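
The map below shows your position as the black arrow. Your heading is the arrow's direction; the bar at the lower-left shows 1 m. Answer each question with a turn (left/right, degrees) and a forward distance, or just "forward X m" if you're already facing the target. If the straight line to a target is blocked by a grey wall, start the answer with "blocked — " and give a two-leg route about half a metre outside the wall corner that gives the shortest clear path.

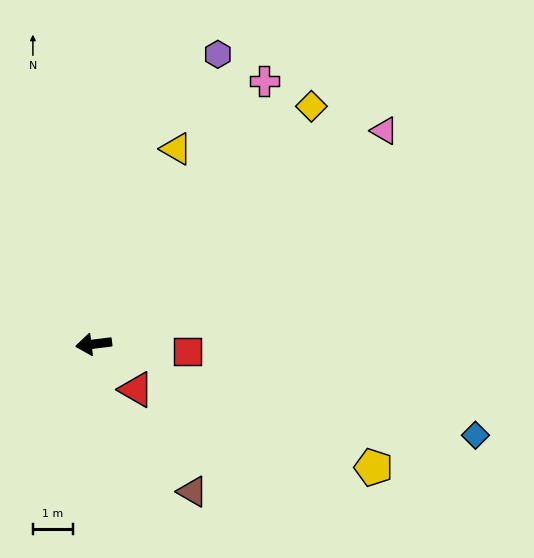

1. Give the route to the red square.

turn left 168°, forward 2.3 m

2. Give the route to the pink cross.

turn right 130°, forward 7.8 m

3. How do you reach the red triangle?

turn left 126°, forward 1.6 m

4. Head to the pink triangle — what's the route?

turn right 151°, forward 9.0 m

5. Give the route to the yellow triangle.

turn right 120°, forward 5.3 m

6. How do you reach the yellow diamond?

turn right 140°, forward 8.0 m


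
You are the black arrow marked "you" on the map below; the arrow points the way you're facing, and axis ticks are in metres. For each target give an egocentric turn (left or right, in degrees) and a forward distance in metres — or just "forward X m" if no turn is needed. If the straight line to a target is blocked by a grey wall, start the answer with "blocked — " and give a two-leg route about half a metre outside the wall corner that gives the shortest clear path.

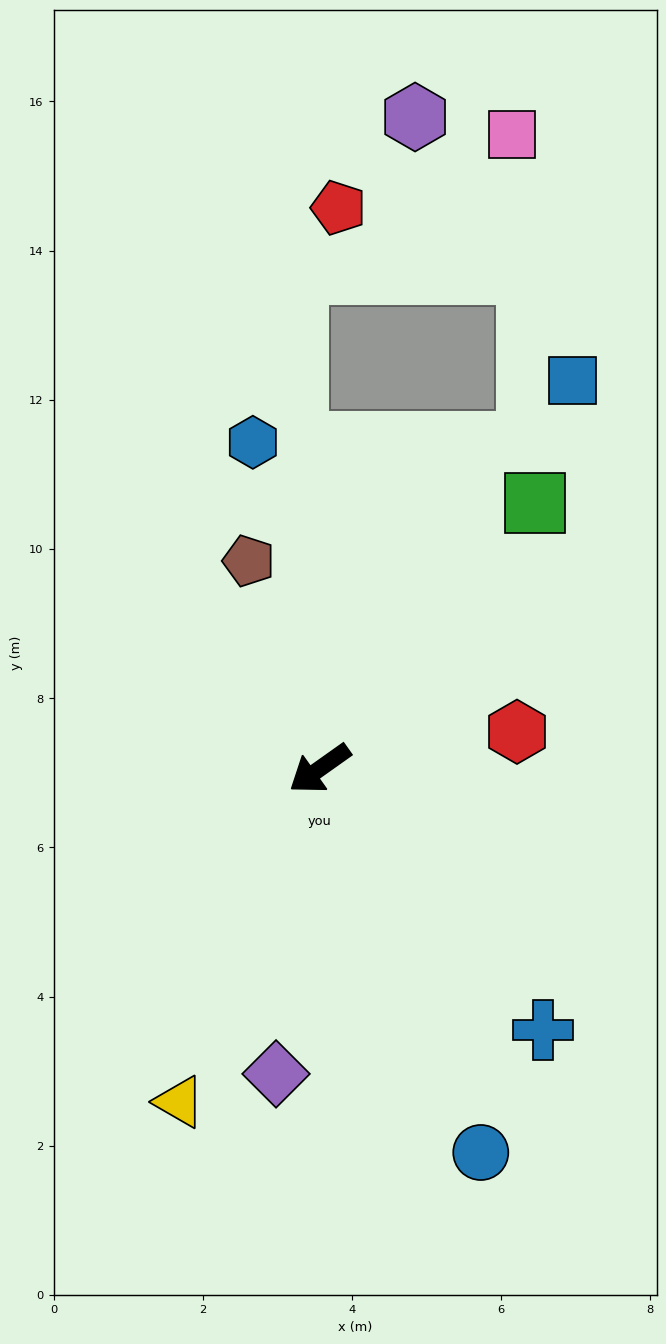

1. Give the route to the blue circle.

turn left 77°, forward 5.6 m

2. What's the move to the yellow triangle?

turn left 32°, forward 4.8 m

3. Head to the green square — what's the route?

turn right 164°, forward 4.6 m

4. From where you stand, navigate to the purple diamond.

turn left 47°, forward 4.1 m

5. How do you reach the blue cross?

turn left 95°, forward 4.6 m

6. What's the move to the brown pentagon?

turn right 107°, forward 2.9 m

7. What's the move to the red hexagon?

turn left 155°, forward 2.7 m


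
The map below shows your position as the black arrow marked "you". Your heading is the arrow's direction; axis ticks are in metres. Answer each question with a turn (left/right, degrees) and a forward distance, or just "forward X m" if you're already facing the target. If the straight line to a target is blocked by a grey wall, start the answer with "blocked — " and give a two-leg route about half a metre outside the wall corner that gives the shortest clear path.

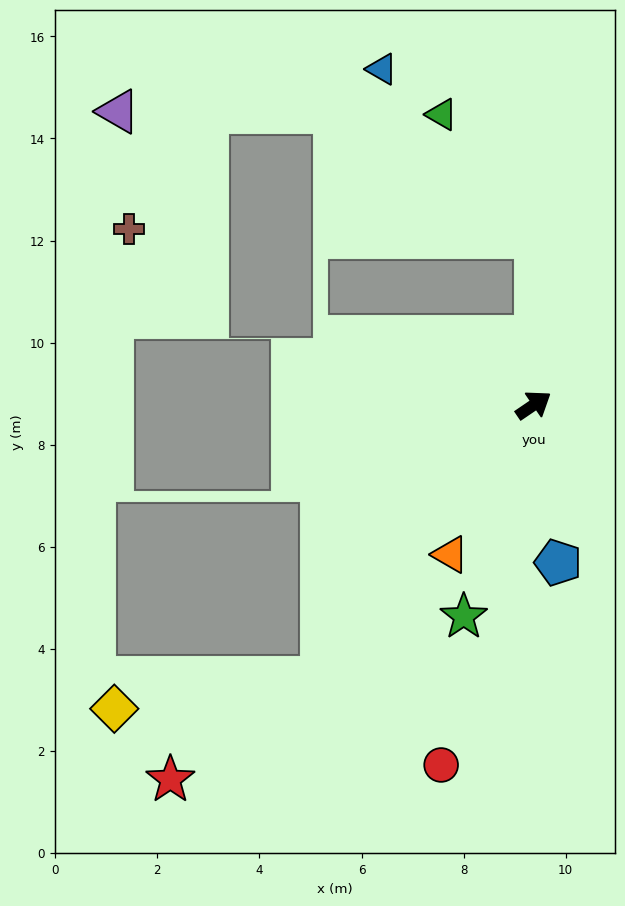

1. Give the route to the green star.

turn right 143°, forward 4.4 m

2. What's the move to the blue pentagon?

turn right 115°, forward 3.1 m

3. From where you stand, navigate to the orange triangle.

turn right 153°, forward 3.4 m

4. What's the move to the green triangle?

blocked — turn left 55°, forward 3.3 m, then turn left 39°, forward 3.0 m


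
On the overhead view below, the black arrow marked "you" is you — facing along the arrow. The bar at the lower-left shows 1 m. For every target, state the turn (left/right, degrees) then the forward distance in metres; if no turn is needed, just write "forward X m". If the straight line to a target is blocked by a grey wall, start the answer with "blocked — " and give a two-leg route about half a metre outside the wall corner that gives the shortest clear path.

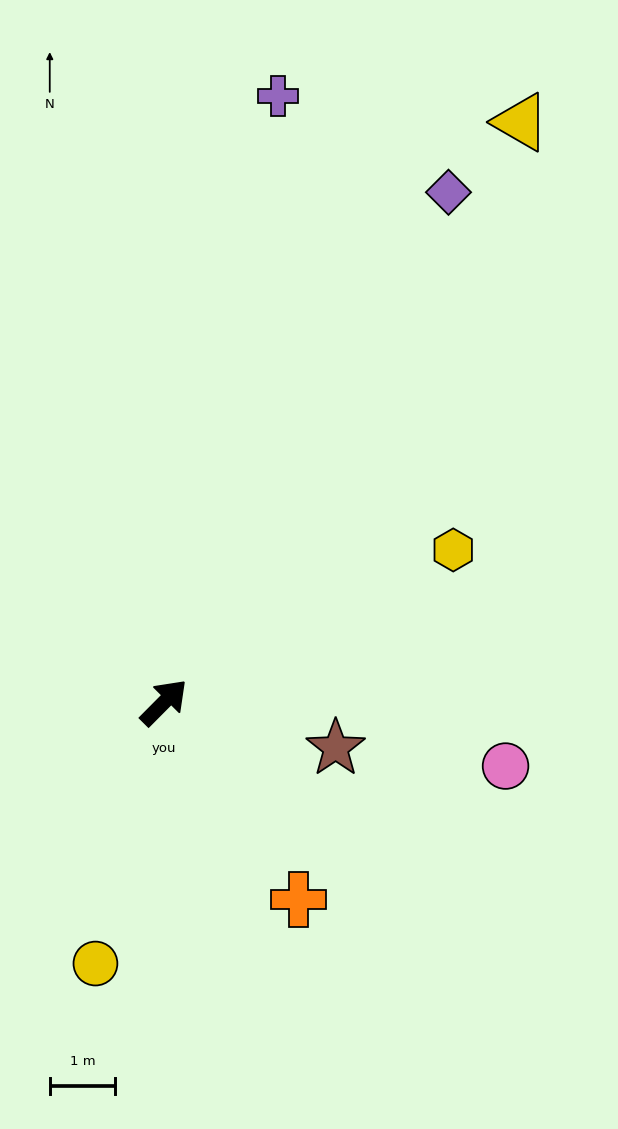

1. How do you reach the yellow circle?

turn right 150°, forward 4.1 m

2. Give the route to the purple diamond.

turn left 16°, forward 9.0 m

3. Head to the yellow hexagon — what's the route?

turn right 17°, forward 5.0 m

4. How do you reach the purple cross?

turn left 34°, forward 9.5 m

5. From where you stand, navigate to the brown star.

turn right 60°, forward 2.7 m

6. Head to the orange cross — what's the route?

turn right 101°, forward 3.7 m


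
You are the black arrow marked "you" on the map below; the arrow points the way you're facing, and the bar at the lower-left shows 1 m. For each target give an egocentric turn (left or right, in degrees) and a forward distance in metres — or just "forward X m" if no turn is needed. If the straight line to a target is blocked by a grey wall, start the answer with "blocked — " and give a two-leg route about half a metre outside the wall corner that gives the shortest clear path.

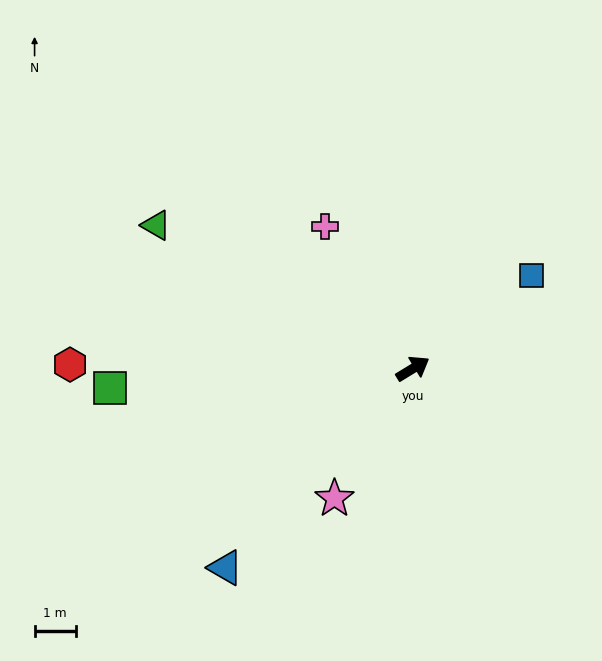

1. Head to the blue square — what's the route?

turn left 7°, forward 3.7 m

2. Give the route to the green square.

turn left 152°, forward 7.3 m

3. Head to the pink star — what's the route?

turn right 153°, forward 3.7 m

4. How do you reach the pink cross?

turn left 90°, forward 4.0 m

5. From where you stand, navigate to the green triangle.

turn left 119°, forward 7.1 m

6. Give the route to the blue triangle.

turn right 165°, forward 6.6 m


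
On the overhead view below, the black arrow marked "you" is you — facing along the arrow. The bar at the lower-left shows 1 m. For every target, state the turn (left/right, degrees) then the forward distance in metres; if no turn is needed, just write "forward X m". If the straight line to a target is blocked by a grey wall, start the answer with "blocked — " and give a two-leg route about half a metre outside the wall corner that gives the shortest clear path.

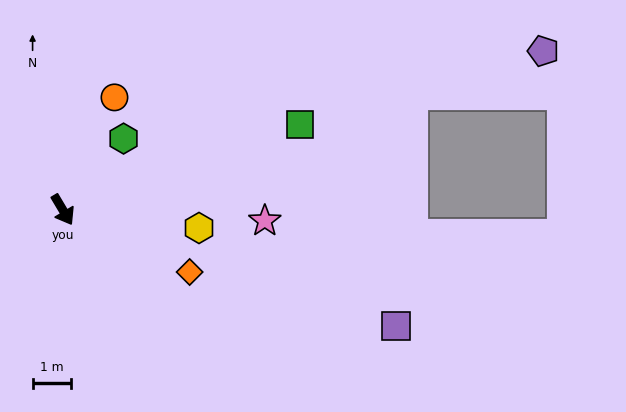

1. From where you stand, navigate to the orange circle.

turn left 125°, forward 3.3 m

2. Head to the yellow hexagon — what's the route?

turn left 52°, forward 3.6 m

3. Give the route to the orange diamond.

turn left 33°, forward 3.7 m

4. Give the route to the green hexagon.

turn left 109°, forward 2.5 m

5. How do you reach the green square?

turn left 79°, forward 6.6 m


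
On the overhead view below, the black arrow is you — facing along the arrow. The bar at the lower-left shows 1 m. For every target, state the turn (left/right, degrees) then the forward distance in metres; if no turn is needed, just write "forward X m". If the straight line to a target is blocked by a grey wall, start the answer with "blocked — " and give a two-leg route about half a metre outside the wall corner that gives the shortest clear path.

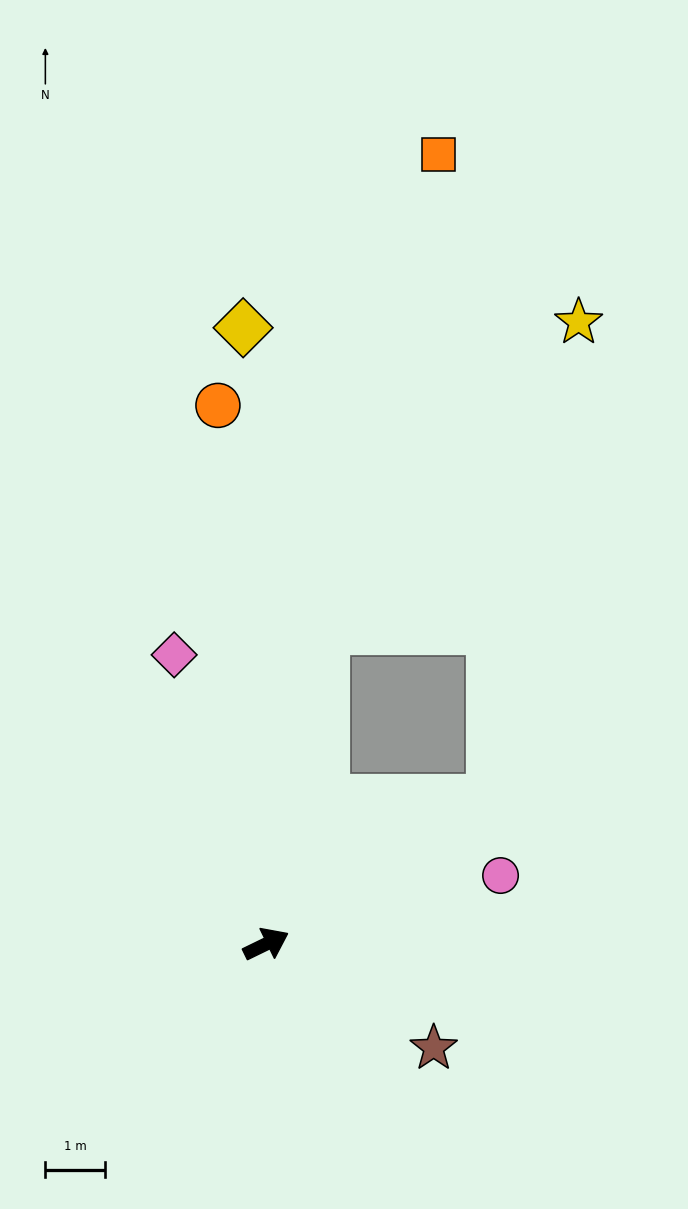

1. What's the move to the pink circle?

turn right 10°, forward 4.1 m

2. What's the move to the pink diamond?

turn left 82°, forward 5.1 m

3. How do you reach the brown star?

turn right 58°, forward 3.3 m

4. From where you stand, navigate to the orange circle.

turn left 69°, forward 9.0 m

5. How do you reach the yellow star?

blocked — turn left 54°, forward 5.3 m, then turn right 30°, forward 6.7 m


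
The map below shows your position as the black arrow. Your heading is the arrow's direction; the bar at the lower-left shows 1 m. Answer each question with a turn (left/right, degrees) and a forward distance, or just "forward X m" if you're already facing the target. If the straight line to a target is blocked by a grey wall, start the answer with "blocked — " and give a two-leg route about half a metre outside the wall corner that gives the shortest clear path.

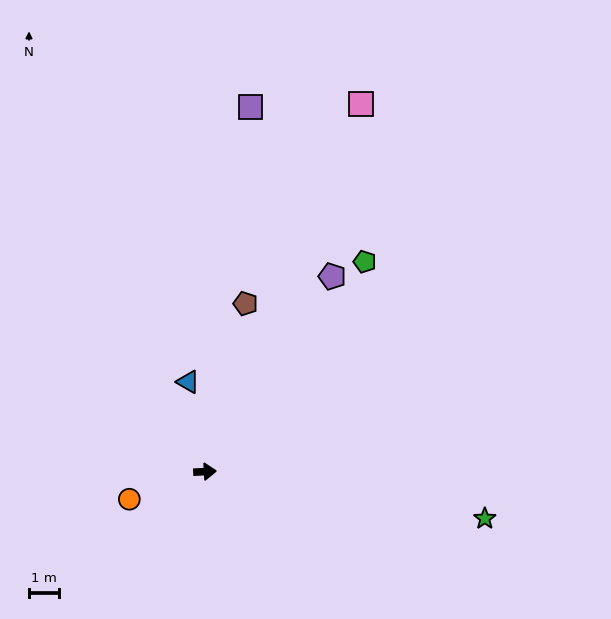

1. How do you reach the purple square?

turn left 80°, forward 12.0 m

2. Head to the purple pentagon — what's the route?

turn left 54°, forward 7.6 m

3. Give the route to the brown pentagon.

turn left 73°, forward 5.7 m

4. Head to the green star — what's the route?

turn right 12°, forward 9.3 m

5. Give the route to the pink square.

turn left 64°, forward 13.1 m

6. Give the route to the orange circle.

turn right 163°, forward 2.6 m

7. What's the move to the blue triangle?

turn left 98°, forward 3.0 m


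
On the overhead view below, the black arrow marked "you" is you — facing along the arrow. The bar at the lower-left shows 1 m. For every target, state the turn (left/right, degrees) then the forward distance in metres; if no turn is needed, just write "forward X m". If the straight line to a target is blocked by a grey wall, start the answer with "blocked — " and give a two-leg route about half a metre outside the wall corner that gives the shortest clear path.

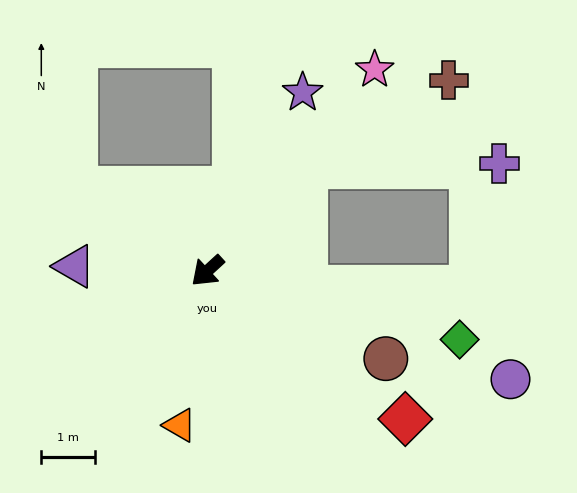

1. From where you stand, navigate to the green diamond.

turn left 122°, forward 4.9 m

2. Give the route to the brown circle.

turn left 111°, forward 3.7 m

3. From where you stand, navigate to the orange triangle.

turn left 37°, forward 2.9 m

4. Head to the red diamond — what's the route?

turn left 101°, forward 4.6 m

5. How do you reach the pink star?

turn right 172°, forward 4.9 m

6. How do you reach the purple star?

turn right 161°, forward 3.8 m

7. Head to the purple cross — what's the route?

blocked — turn right 175°, forward 2.7 m, then turn right 47°, forward 3.6 m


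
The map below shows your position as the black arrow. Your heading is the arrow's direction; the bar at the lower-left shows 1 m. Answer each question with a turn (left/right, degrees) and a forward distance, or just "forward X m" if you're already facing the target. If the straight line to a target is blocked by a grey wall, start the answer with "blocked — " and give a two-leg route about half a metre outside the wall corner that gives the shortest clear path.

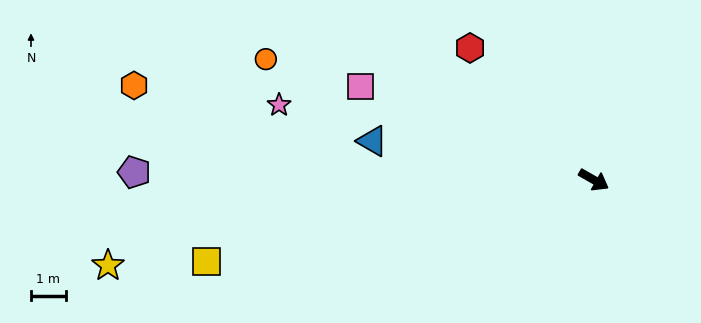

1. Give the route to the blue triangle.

turn right 160°, forward 6.4 m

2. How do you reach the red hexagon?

turn left 163°, forward 5.2 m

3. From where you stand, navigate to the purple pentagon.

turn right 151°, forward 13.1 m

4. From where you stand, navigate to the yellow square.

turn right 138°, forward 11.3 m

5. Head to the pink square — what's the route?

turn right 172°, forward 7.2 m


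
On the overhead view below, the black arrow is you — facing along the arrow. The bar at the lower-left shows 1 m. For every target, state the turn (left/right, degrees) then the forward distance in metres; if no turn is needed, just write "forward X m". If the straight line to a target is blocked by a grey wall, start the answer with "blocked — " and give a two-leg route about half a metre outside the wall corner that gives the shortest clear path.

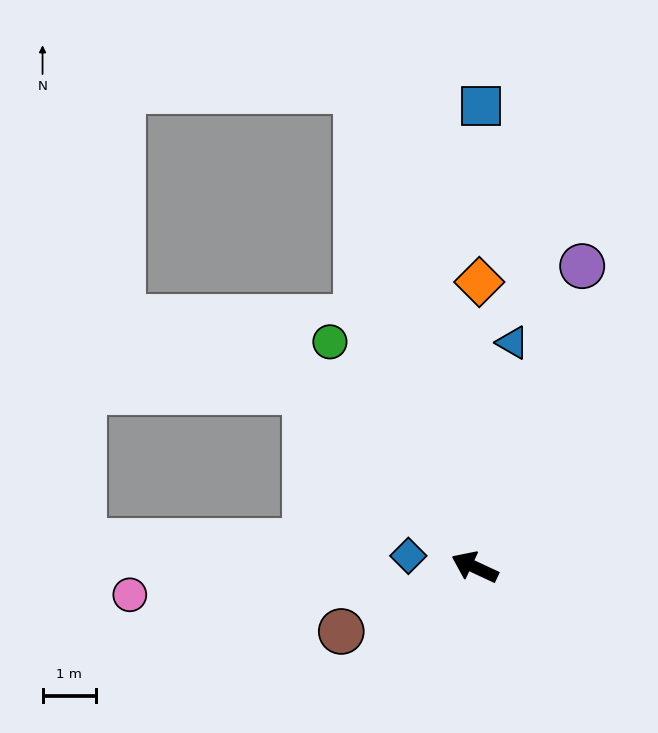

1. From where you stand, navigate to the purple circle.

turn right 85°, forward 6.0 m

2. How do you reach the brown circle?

turn left 51°, forward 2.8 m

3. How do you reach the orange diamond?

turn right 66°, forward 5.4 m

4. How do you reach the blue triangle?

turn right 75°, forward 4.3 m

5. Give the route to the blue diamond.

turn left 15°, forward 1.3 m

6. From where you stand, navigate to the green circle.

turn right 32°, forward 5.0 m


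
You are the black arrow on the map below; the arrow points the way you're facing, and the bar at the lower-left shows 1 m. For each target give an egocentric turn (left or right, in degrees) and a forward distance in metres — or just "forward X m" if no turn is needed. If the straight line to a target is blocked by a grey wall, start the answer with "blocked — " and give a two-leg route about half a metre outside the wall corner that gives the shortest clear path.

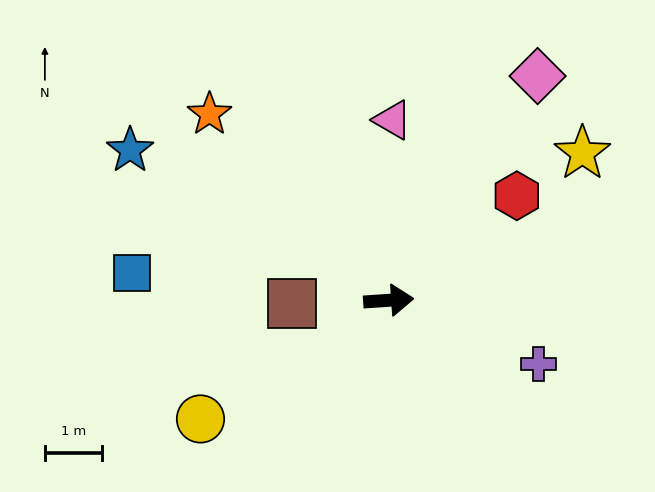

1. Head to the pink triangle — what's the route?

turn left 85°, forward 3.1 m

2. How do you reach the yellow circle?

turn right 152°, forward 3.9 m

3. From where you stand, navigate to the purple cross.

turn right 27°, forward 2.8 m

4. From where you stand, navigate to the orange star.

turn left 130°, forward 4.5 m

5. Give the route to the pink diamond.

turn left 53°, forward 4.7 m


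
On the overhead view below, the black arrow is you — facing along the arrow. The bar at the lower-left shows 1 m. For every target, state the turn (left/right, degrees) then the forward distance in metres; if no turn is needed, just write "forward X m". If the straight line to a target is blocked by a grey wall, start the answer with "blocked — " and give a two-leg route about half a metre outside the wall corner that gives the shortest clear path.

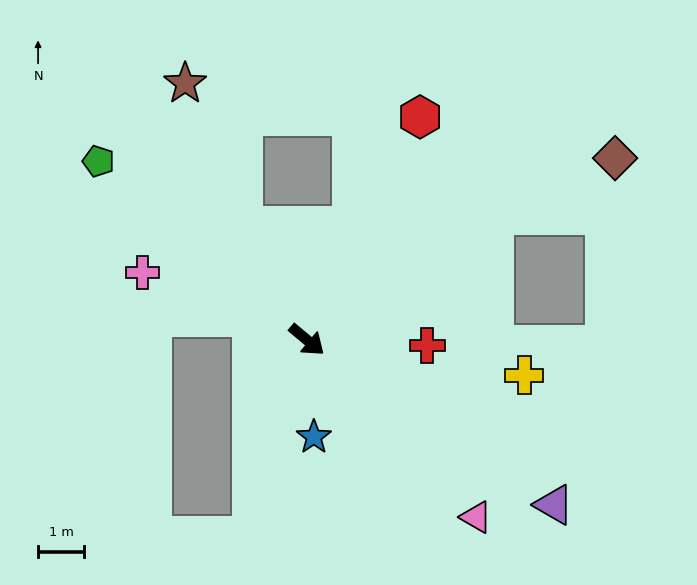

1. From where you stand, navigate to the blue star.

turn right 46°, forward 2.1 m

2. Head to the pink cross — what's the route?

turn right 162°, forward 3.8 m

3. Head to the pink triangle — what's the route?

turn right 6°, forward 5.3 m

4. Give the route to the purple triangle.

turn left 6°, forward 6.4 m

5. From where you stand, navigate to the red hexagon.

turn left 103°, forward 5.4 m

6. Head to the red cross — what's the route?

turn left 37°, forward 2.6 m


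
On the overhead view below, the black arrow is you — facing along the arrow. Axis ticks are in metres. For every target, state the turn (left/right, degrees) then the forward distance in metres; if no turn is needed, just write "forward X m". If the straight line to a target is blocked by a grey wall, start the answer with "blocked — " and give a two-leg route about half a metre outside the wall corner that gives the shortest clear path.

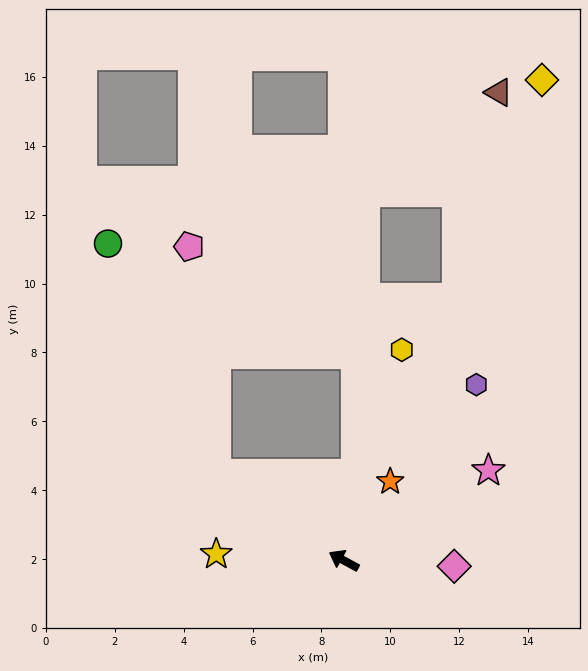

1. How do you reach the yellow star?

turn left 26°, forward 3.7 m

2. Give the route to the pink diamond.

turn right 154°, forward 3.2 m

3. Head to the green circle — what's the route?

blocked — turn right 6°, forward 4.5 m, then turn right 30°, forward 7.4 m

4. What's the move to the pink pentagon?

blocked — turn right 6°, forward 4.5 m, then turn right 48°, forward 6.6 m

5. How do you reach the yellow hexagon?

turn right 77°, forward 6.3 m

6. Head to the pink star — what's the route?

turn right 120°, forward 4.9 m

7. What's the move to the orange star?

turn right 92°, forward 2.7 m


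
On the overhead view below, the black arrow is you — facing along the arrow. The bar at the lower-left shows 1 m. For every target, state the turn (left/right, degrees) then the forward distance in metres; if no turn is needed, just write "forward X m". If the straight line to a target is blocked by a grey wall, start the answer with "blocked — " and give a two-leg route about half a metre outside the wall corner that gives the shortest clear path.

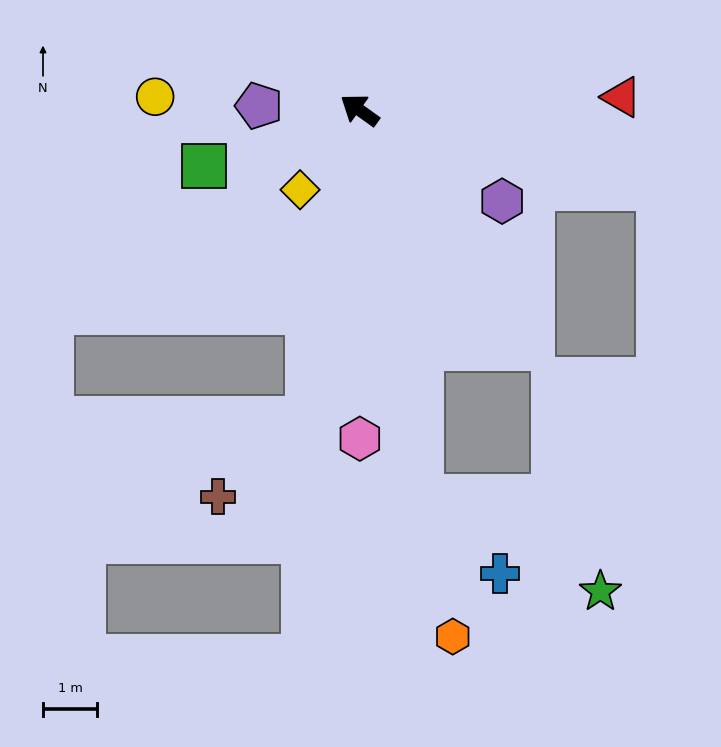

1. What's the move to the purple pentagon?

turn left 33°, forward 1.9 m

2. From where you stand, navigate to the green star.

blocked — turn left 135°, forward 7.2 m, then turn left 53°, forward 3.7 m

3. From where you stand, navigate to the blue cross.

blocked — turn left 135°, forward 7.2 m, then turn left 37°, forward 2.0 m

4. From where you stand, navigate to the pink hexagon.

turn left 126°, forward 6.0 m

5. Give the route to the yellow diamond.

turn left 89°, forward 1.8 m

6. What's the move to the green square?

turn left 55°, forward 3.0 m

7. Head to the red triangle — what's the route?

turn right 142°, forward 4.8 m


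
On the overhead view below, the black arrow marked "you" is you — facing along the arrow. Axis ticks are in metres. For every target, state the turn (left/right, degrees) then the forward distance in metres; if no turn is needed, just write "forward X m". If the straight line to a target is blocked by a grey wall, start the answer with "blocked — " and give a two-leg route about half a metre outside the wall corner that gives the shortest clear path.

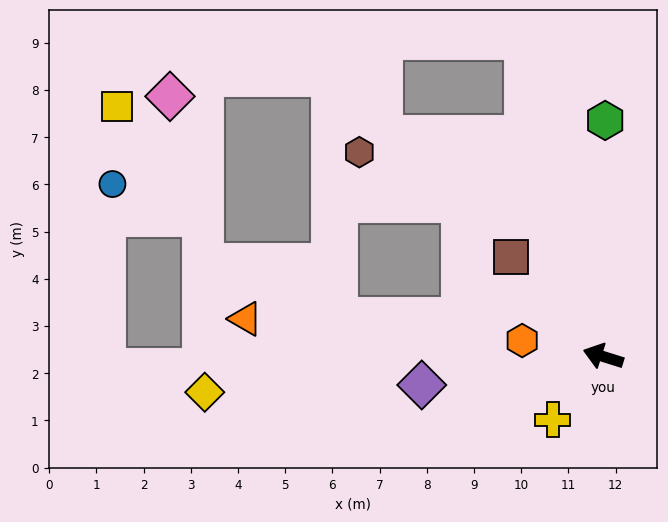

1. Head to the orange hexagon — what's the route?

turn left 6°, forward 1.8 m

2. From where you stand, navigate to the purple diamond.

turn left 26°, forward 3.9 m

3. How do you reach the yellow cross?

turn left 69°, forward 1.7 m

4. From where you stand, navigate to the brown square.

turn right 30°, forward 2.9 m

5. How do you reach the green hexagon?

turn right 73°, forward 5.0 m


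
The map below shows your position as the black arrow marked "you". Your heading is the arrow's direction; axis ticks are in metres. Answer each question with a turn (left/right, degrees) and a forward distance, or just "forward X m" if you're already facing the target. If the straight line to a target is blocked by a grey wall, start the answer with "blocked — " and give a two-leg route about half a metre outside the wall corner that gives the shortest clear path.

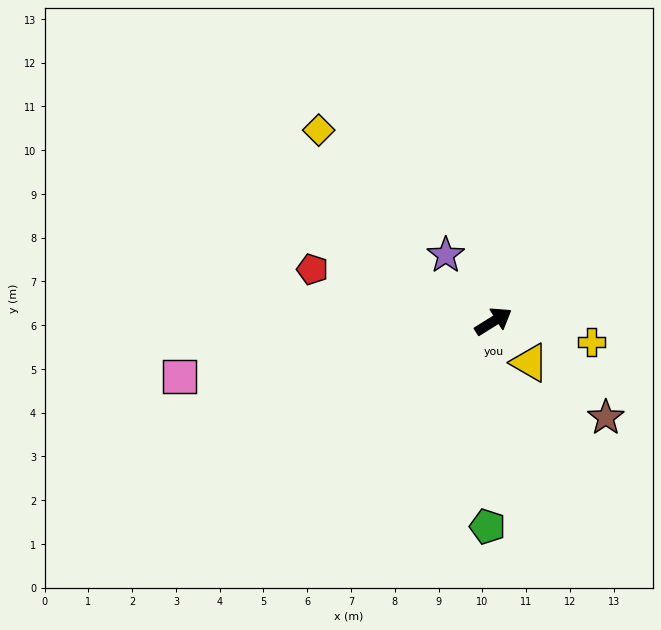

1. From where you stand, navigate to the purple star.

turn left 94°, forward 1.9 m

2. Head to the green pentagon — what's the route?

turn right 124°, forward 4.7 m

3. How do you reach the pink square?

turn left 158°, forward 7.3 m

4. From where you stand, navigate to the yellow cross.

turn right 44°, forward 2.3 m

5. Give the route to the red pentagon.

turn left 132°, forward 4.3 m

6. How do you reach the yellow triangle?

turn right 81°, forward 1.3 m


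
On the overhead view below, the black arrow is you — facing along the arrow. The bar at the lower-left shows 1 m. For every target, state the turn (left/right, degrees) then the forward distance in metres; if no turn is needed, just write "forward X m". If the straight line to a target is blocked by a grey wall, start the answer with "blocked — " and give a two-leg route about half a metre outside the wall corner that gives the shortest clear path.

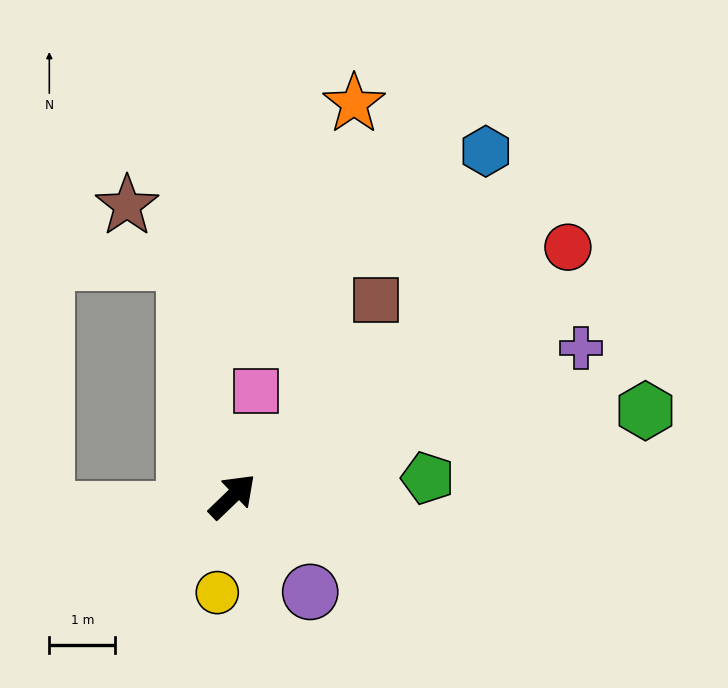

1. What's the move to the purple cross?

turn right 21°, forward 5.7 m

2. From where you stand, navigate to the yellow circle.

turn right 143°, forward 1.5 m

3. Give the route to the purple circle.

turn right 95°, forward 1.9 m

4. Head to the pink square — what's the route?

turn left 33°, forward 1.6 m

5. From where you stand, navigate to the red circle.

turn right 7°, forward 6.3 m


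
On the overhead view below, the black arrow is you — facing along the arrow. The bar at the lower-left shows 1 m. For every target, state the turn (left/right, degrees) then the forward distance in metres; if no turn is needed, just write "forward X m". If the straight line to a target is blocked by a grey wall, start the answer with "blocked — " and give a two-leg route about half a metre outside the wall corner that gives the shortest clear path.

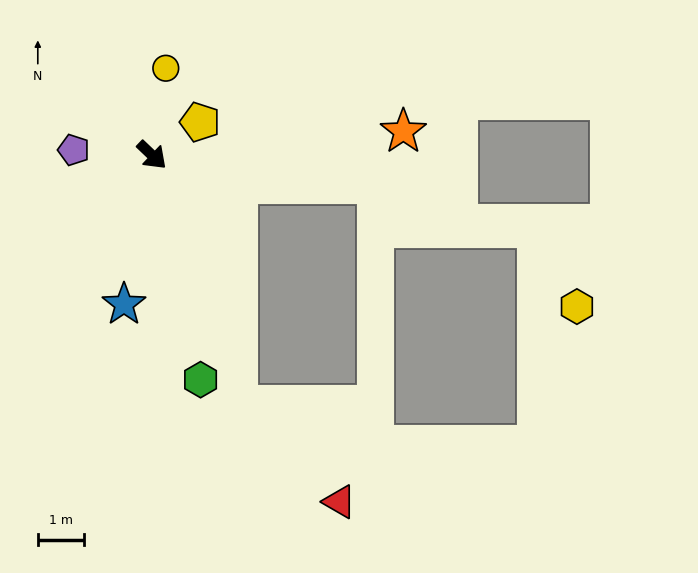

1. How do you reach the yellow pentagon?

turn left 78°, forward 1.3 m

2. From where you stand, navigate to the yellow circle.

turn left 125°, forward 1.9 m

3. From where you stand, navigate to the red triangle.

blocked — turn right 27°, forward 5.7 m, then turn left 27°, forward 3.0 m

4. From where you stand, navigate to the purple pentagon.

turn right 140°, forward 1.7 m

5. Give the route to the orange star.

turn left 49°, forward 5.4 m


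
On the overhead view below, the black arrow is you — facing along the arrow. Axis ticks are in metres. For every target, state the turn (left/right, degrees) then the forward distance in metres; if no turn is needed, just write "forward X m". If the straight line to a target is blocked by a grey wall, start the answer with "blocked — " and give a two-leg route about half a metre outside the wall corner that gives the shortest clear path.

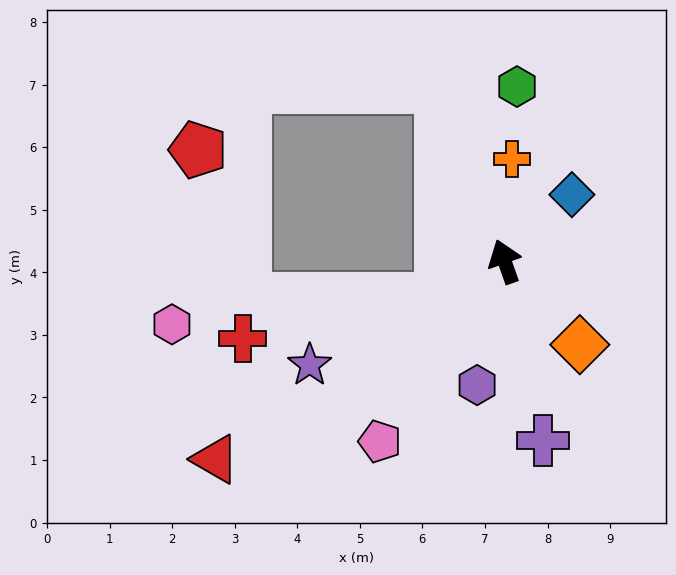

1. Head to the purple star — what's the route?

turn left 99°, forward 3.5 m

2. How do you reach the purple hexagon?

turn left 148°, forward 2.0 m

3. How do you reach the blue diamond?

turn right 65°, forward 1.5 m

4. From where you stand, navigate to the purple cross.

turn left 173°, forward 2.9 m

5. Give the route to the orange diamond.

turn right 157°, forward 1.8 m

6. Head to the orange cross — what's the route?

turn right 23°, forward 1.6 m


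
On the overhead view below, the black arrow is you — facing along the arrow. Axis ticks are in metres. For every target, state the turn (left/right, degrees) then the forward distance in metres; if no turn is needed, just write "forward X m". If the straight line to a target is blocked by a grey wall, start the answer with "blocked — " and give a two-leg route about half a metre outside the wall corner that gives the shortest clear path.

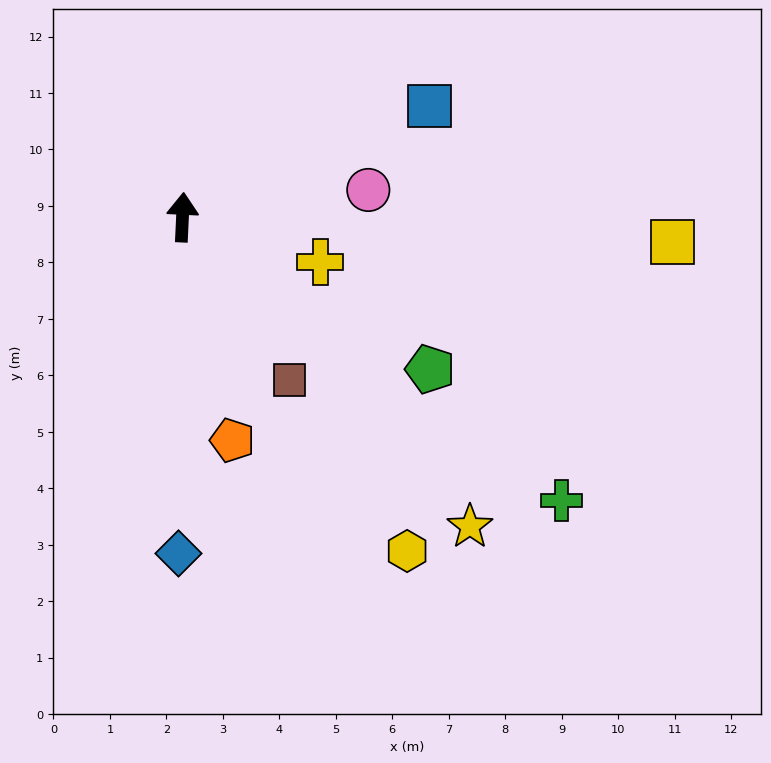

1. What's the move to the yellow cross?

turn right 105°, forward 2.6 m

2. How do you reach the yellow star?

turn right 134°, forward 7.5 m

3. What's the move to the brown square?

turn right 144°, forward 3.5 m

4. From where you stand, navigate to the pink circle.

turn right 79°, forward 3.3 m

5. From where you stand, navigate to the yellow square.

turn right 90°, forward 8.7 m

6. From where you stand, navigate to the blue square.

turn right 63°, forward 4.8 m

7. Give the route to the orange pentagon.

turn right 165°, forward 4.0 m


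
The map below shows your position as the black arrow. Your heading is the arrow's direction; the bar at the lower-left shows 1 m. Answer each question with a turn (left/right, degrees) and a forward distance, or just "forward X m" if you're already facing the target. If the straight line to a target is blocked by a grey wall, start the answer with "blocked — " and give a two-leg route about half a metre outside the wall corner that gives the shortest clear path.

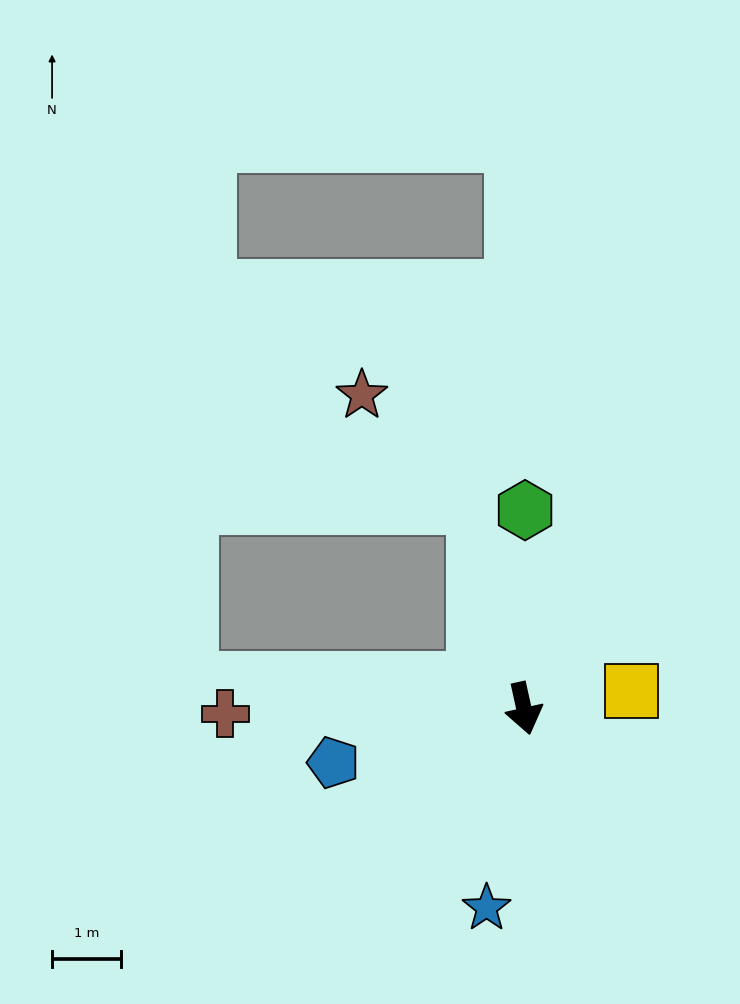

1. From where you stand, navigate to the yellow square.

turn left 87°, forward 1.6 m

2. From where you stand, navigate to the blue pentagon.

turn right 87°, forward 2.9 m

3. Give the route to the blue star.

turn right 23°, forward 2.9 m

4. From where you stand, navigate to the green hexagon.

turn left 167°, forward 2.9 m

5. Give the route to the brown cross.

turn right 101°, forward 4.3 m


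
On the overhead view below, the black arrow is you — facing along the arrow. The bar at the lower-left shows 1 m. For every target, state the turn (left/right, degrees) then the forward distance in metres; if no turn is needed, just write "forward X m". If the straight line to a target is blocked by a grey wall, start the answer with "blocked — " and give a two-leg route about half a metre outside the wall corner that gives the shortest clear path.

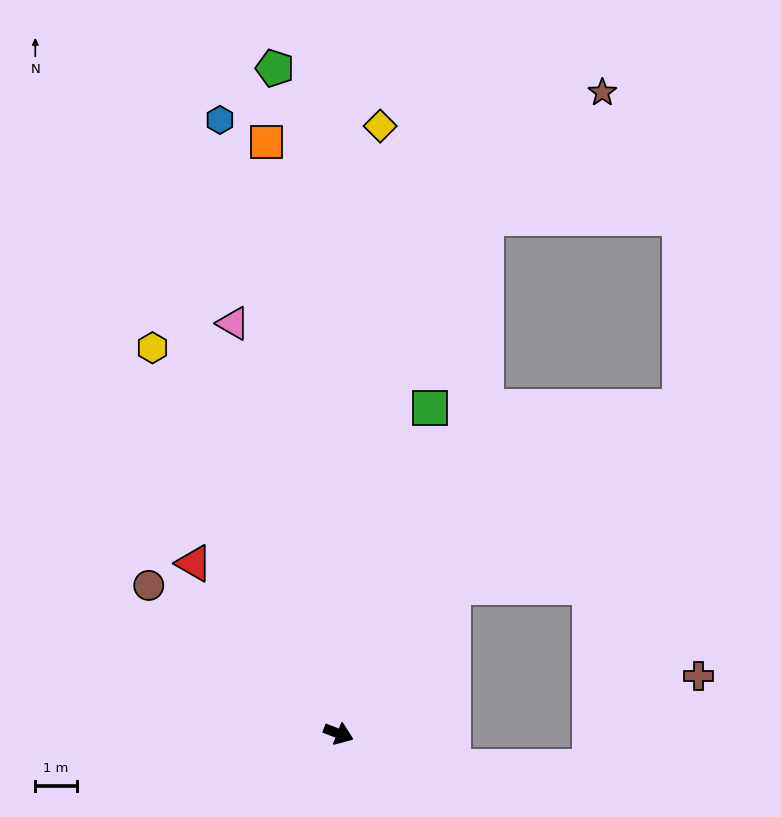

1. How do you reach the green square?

turn left 96°, forward 8.2 m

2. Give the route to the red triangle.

turn left 152°, forward 5.4 m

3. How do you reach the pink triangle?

turn left 126°, forward 10.2 m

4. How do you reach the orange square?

turn left 118°, forward 14.4 m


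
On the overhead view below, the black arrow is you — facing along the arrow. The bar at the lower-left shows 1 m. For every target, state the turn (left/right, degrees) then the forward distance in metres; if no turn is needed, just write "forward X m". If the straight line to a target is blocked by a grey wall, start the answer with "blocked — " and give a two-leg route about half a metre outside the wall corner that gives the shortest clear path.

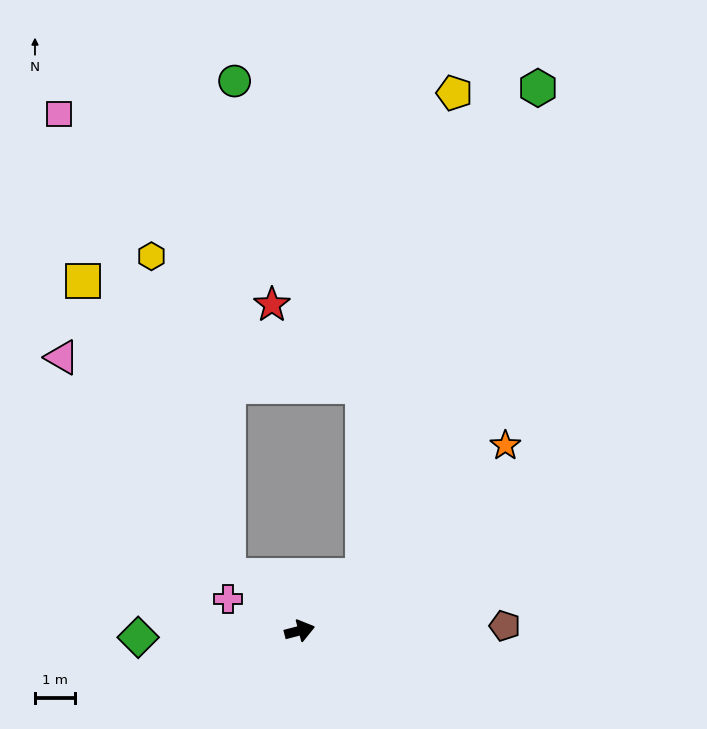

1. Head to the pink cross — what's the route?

turn left 141°, forward 1.9 m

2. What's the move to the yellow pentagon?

blocked — turn left 27°, forward 2.1 m, then turn left 38°, forward 12.2 m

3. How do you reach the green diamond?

turn left 168°, forward 4.0 m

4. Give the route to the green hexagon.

blocked — turn left 27°, forward 2.1 m, then turn left 29°, forward 12.9 m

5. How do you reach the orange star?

turn left 27°, forward 6.9 m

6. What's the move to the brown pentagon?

turn right 13°, forward 5.1 m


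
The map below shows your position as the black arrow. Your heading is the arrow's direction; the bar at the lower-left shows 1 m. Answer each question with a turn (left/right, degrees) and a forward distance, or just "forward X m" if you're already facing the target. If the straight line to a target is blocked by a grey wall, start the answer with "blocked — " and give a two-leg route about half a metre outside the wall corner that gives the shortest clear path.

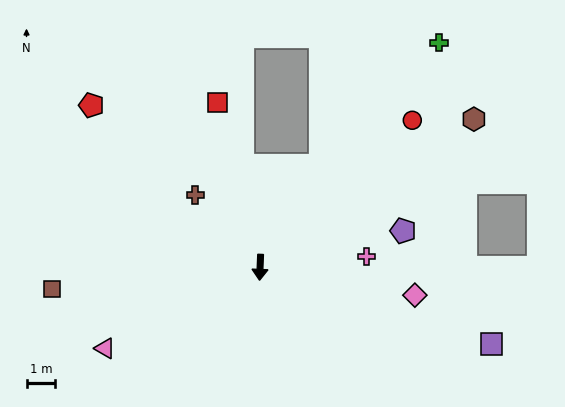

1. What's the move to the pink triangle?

turn right 60°, forward 6.1 m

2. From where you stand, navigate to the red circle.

turn left 136°, forward 7.4 m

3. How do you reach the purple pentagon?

turn left 107°, forward 5.2 m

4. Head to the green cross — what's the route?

turn left 144°, forward 10.0 m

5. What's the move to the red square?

turn right 163°, forward 6.0 m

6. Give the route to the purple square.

turn left 74°, forward 8.5 m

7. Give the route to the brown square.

turn right 82°, forward 7.3 m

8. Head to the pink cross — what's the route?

turn left 98°, forward 3.7 m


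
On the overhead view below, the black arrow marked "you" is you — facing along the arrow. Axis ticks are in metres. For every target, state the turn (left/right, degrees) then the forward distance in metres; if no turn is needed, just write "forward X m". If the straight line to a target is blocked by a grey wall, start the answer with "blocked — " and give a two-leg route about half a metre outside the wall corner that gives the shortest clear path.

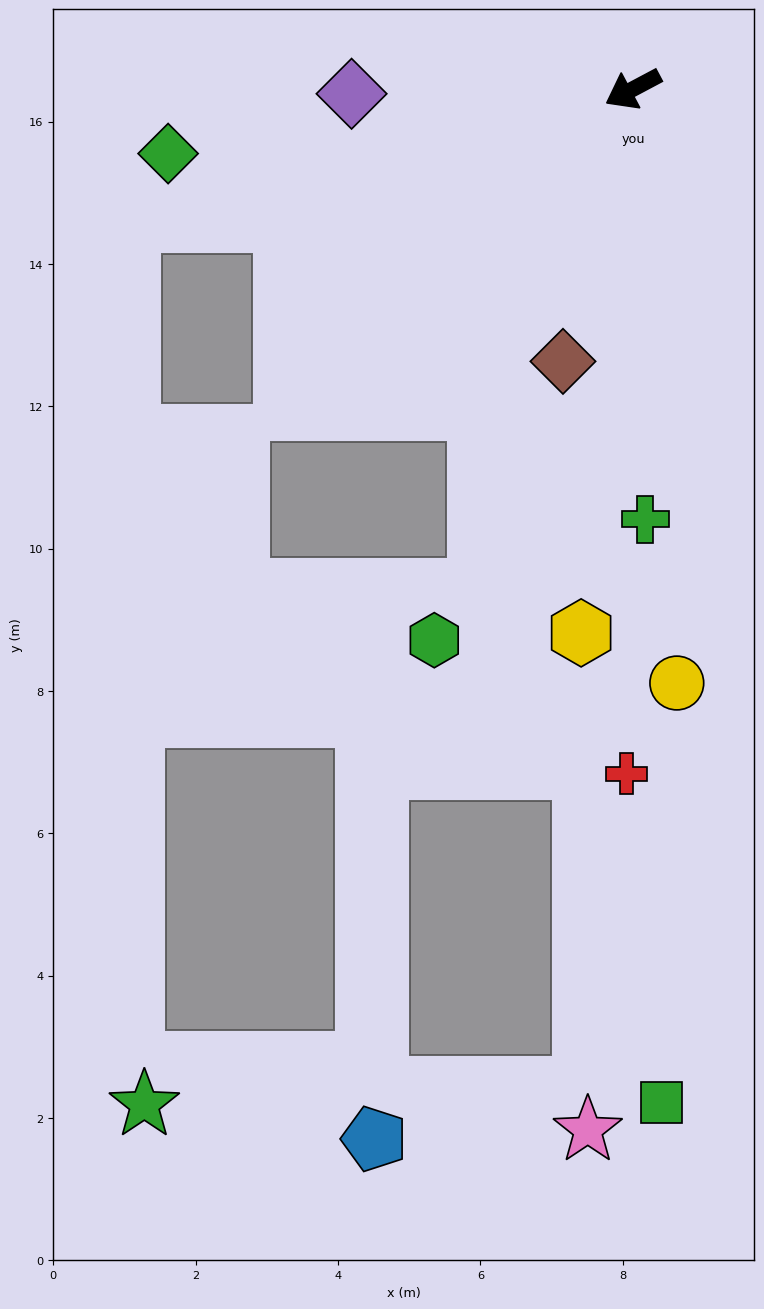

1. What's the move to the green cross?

turn left 64°, forward 6.0 m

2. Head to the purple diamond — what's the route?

turn right 27°, forward 4.0 m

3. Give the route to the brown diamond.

turn left 48°, forward 4.0 m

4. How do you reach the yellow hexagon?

turn left 57°, forward 7.7 m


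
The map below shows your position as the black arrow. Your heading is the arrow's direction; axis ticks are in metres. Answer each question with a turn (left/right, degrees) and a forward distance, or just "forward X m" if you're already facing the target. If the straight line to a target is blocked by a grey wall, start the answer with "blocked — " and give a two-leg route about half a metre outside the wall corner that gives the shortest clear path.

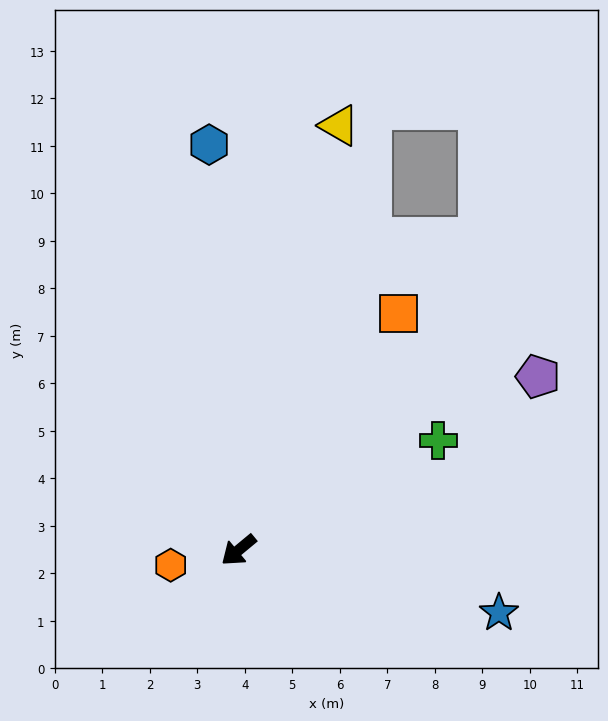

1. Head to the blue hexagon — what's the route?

turn right 126°, forward 8.6 m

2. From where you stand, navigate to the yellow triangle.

turn right 143°, forward 9.2 m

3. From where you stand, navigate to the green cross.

turn left 169°, forward 4.8 m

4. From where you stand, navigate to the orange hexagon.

turn right 27°, forward 1.5 m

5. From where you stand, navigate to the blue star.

turn left 127°, forward 5.6 m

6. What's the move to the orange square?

turn right 164°, forward 6.0 m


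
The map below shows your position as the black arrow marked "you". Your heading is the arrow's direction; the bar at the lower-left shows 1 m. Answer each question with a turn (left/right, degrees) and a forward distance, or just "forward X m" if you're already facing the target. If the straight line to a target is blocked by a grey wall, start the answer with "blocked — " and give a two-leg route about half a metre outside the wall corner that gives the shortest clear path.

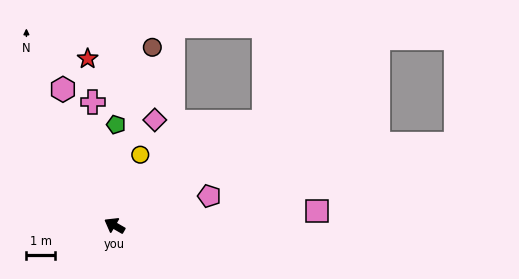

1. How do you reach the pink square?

turn right 146°, forward 7.1 m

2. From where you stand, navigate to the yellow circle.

turn right 80°, forward 2.6 m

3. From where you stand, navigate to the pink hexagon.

turn right 39°, forward 5.1 m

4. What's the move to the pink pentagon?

turn right 133°, forward 3.5 m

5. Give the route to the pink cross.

turn right 50°, forward 4.4 m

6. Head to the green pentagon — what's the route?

turn right 61°, forward 3.5 m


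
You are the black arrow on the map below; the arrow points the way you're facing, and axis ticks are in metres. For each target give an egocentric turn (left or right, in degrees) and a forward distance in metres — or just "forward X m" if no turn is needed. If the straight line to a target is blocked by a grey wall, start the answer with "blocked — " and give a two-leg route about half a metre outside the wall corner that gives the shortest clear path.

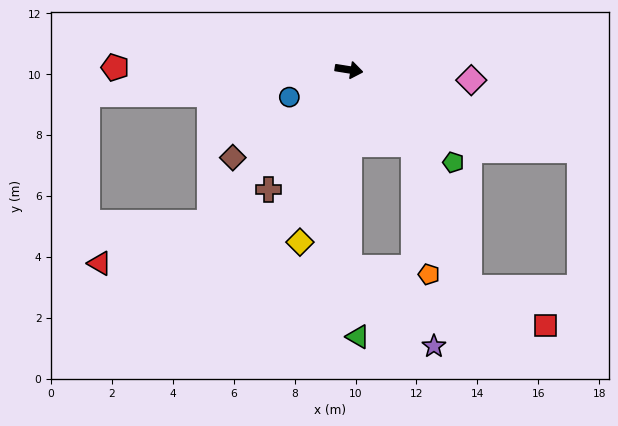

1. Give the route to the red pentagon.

turn right 171°, forward 7.7 m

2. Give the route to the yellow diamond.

turn right 97°, forward 5.9 m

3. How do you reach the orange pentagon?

blocked — turn right 40°, forward 3.2 m, then turn right 34°, forward 4.3 m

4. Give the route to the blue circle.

turn right 146°, forward 2.2 m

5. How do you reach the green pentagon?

turn right 33°, forward 4.6 m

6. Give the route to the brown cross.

turn right 115°, forward 4.7 m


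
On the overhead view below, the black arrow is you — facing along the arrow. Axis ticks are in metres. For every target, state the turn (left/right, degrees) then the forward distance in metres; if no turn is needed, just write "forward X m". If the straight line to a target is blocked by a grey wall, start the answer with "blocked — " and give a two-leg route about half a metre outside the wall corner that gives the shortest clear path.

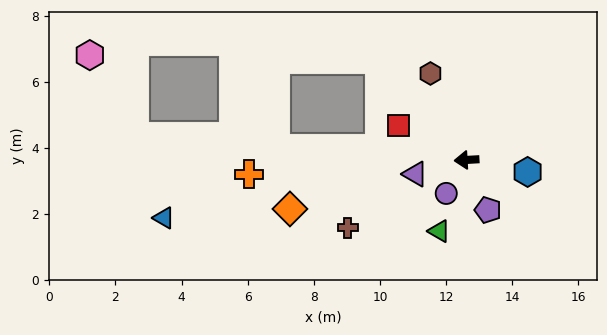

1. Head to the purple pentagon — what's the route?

turn left 110°, forward 1.6 m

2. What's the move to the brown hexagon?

turn right 71°, forward 2.8 m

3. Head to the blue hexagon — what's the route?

turn left 166°, forward 1.9 m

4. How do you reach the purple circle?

turn left 56°, forward 1.2 m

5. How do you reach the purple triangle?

turn left 12°, forward 1.6 m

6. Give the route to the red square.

turn right 30°, forward 2.3 m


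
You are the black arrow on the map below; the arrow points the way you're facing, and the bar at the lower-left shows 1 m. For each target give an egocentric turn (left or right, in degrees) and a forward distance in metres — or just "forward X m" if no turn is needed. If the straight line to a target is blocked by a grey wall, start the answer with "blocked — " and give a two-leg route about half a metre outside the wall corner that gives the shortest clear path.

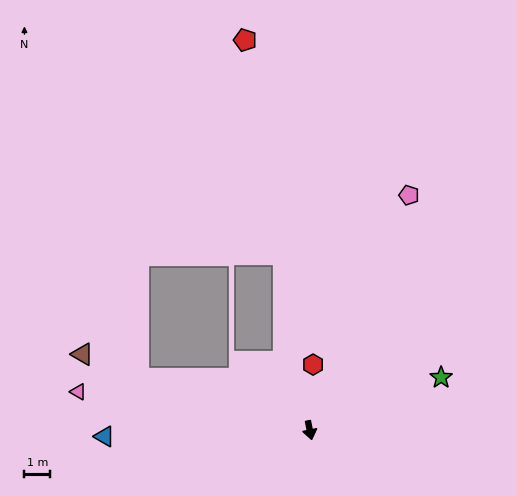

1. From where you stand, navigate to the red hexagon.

turn left 166°, forward 2.5 m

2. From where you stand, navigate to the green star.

turn left 100°, forward 5.5 m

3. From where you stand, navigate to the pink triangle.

turn right 111°, forward 9.1 m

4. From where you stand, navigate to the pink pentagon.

turn left 146°, forward 9.9 m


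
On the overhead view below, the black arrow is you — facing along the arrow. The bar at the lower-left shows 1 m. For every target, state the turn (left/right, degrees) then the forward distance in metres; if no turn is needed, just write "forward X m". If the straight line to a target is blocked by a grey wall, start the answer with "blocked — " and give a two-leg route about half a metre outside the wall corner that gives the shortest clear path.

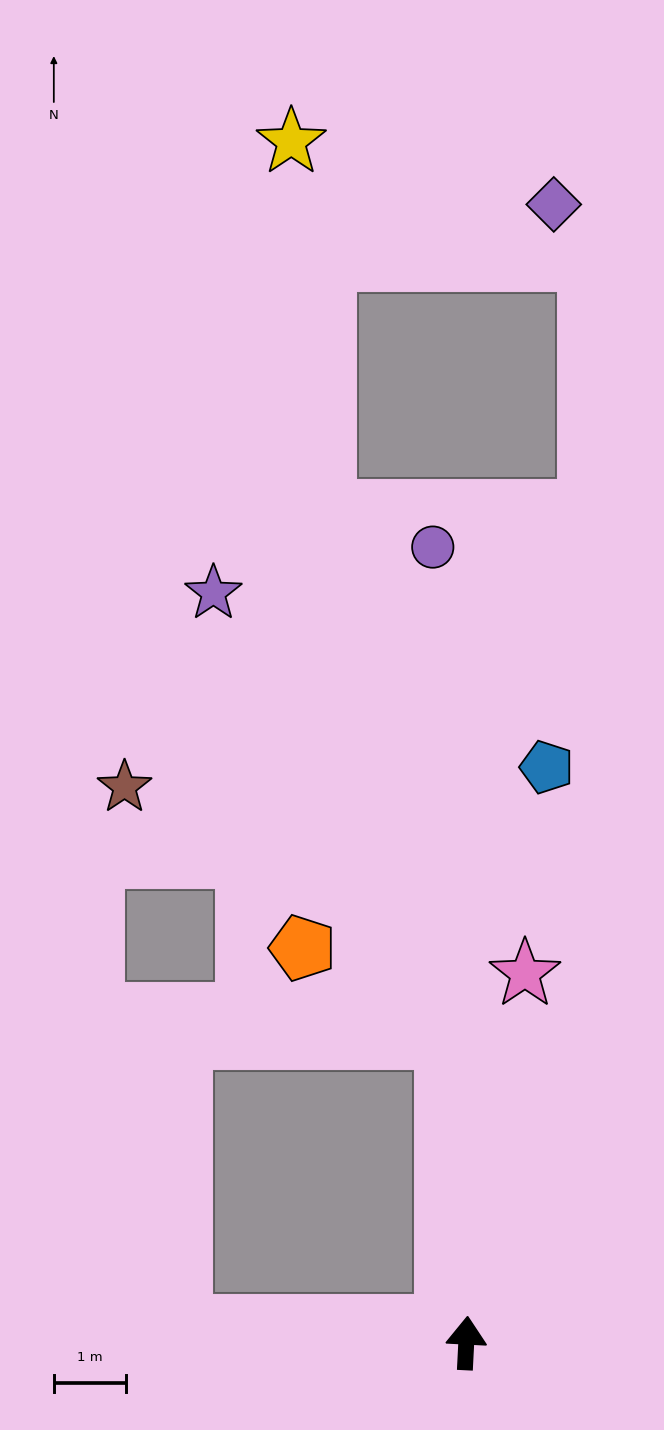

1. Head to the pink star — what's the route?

turn right 6°, forward 5.2 m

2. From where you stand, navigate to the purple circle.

turn left 5°, forward 11.1 m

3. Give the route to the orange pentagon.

blocked — turn left 7°, forward 4.2 m, then turn left 53°, forward 2.4 m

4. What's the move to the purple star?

blocked — turn left 7°, forward 4.2 m, then turn left 23°, forward 7.0 m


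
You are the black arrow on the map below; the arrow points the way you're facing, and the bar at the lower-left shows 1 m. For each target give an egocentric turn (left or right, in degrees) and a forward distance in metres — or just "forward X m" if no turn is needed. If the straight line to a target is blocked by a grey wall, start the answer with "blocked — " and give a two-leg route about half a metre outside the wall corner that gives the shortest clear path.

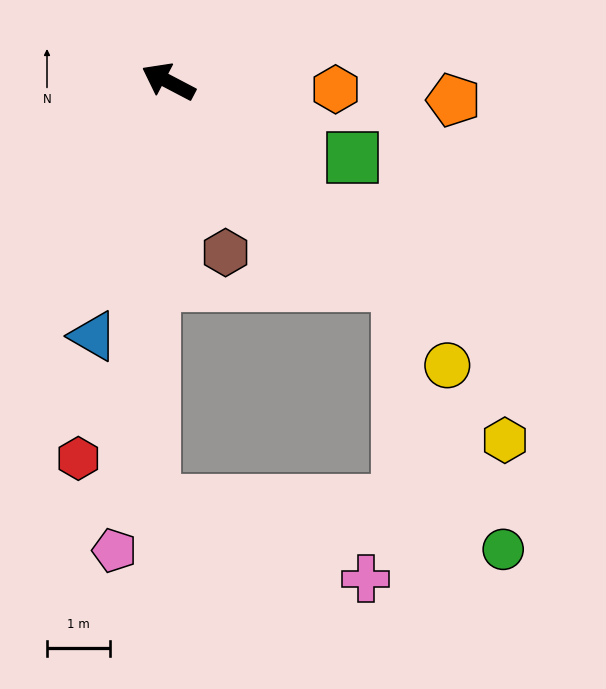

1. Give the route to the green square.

turn right 175°, forward 3.2 m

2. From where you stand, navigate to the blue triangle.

turn left 101°, forward 4.2 m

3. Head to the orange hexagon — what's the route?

turn right 155°, forward 2.7 m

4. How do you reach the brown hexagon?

turn left 136°, forward 2.9 m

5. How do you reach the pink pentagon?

turn left 111°, forward 7.5 m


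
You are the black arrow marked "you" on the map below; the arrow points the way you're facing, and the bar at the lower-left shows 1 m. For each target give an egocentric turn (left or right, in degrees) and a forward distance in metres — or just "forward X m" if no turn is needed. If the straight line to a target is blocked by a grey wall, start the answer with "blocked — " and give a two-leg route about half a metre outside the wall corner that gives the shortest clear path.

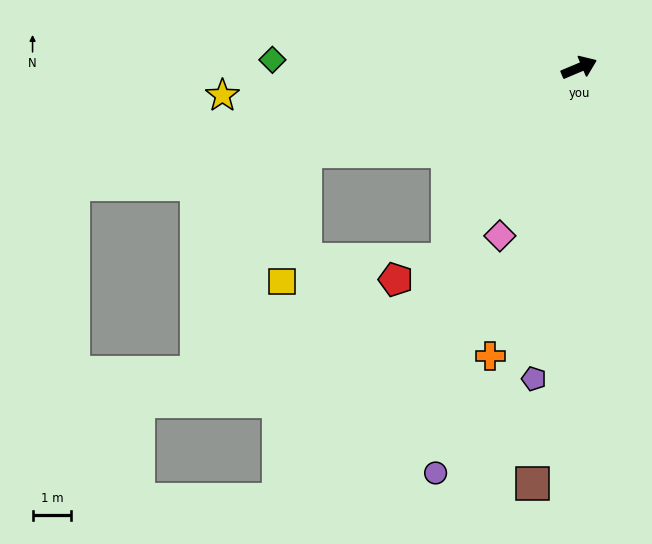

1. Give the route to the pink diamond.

turn right 138°, forward 4.8 m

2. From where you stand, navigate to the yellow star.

turn left 162°, forward 9.2 m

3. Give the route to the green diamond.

turn left 156°, forward 7.9 m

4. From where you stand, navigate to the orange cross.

turn right 130°, forward 7.8 m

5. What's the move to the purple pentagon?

turn right 121°, forward 8.1 m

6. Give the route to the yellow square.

blocked — turn left 174°, forward 7.4 m, then turn left 63°, forward 3.4 m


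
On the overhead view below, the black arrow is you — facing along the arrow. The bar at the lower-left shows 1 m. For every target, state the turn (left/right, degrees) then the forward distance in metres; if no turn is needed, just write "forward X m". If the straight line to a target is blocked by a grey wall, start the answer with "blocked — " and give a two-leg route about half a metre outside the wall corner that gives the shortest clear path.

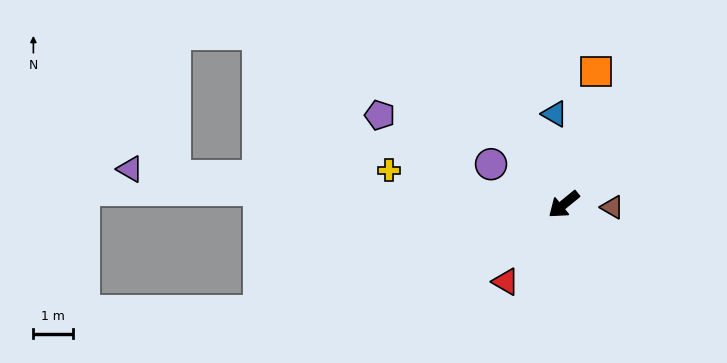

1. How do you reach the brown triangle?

turn left 137°, forward 1.2 m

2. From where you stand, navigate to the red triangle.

turn left 14°, forward 2.5 m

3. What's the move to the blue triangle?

turn right 123°, forward 2.3 m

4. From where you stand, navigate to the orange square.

turn right 143°, forward 3.5 m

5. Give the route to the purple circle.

turn right 68°, forward 2.1 m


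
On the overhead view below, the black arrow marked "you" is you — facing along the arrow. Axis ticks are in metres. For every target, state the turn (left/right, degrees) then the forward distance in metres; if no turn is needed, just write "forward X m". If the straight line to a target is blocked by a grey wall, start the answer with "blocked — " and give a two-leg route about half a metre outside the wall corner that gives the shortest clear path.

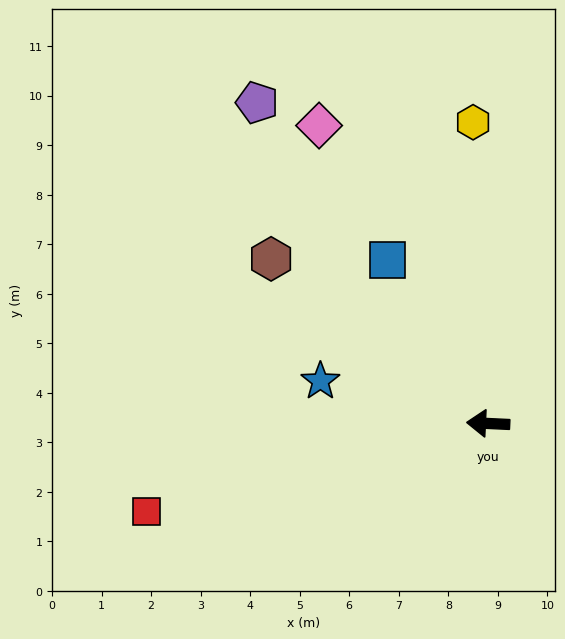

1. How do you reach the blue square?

turn right 56°, forward 3.9 m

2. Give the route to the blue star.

turn right 11°, forward 3.5 m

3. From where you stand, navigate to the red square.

turn left 17°, forward 7.1 m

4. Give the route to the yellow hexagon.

turn right 84°, forward 6.1 m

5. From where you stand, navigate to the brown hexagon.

turn right 34°, forward 5.5 m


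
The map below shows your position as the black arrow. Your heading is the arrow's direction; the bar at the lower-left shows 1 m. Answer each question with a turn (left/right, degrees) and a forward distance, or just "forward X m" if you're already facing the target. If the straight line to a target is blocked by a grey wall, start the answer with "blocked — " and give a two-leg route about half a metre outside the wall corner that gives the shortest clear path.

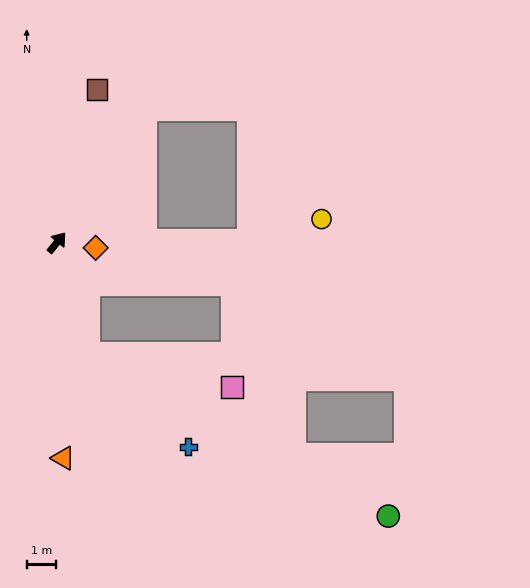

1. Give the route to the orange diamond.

turn right 58°, forward 1.3 m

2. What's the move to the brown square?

turn left 25°, forward 5.3 m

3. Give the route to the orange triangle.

turn right 139°, forward 7.2 m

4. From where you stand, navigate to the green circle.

blocked — turn right 125°, forward 3.9 m, then turn left 46°, forward 11.5 m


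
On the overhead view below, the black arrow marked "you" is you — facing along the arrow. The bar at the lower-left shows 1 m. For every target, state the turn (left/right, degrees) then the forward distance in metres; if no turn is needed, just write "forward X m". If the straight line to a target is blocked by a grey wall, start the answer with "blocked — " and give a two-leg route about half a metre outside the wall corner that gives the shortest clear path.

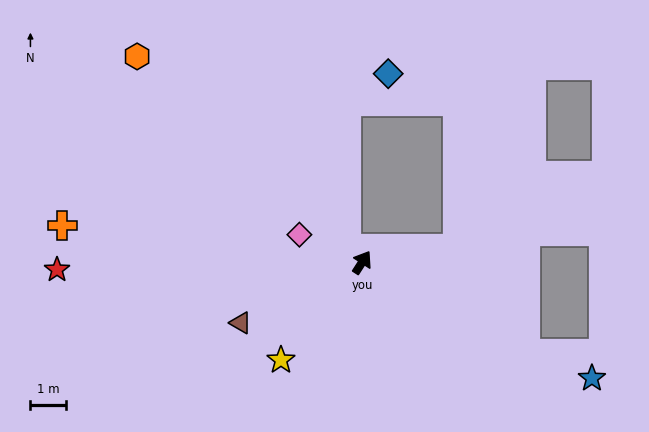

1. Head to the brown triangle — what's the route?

turn left 149°, forward 3.9 m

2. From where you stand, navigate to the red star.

turn left 124°, forward 8.7 m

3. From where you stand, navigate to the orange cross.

turn left 116°, forward 8.6 m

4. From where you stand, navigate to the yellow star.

turn left 173°, forward 3.6 m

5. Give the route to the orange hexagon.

turn left 80°, forward 8.7 m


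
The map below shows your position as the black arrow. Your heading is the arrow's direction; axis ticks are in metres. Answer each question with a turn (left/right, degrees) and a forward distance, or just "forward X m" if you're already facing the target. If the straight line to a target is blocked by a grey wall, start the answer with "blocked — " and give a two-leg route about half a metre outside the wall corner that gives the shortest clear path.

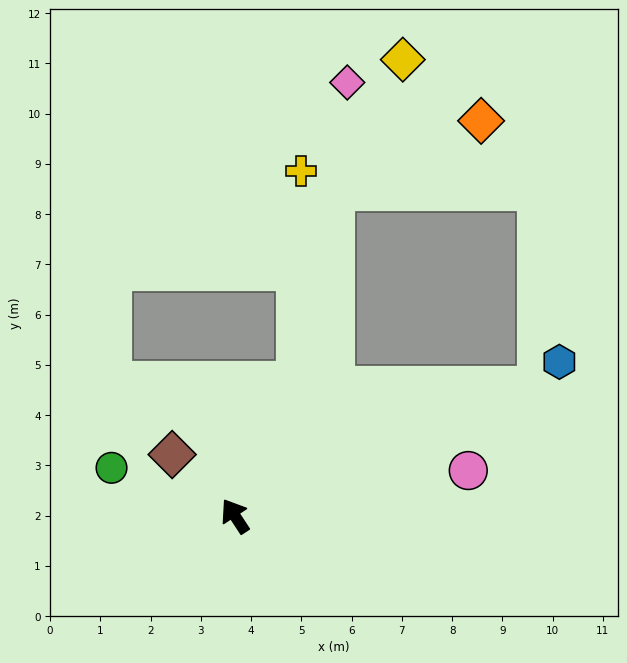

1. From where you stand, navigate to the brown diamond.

turn left 12°, forward 1.7 m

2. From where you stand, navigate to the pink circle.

turn right 112°, forward 4.7 m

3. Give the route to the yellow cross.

blocked — turn right 59°, forward 2.9 m, then turn left 25°, forward 4.2 m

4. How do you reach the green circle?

turn left 35°, forward 2.6 m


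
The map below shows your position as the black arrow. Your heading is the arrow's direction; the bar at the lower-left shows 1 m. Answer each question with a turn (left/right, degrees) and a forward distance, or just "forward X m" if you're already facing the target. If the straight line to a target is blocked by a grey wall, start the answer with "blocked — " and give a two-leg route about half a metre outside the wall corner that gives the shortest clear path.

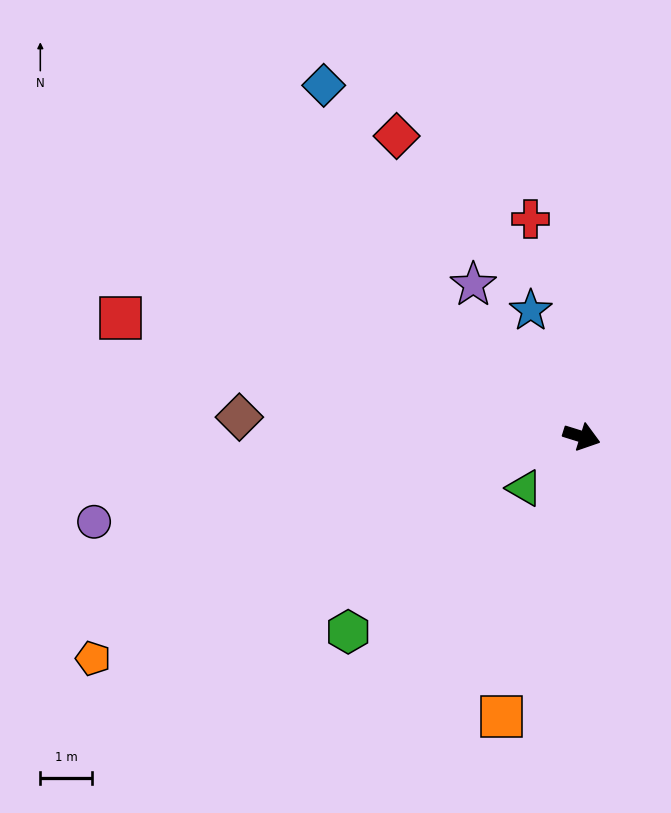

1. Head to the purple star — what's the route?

turn left 143°, forward 3.6 m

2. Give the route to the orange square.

turn right 89°, forward 5.6 m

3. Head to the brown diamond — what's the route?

turn right 166°, forward 6.7 m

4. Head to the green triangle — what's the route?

turn right 121°, forward 1.5 m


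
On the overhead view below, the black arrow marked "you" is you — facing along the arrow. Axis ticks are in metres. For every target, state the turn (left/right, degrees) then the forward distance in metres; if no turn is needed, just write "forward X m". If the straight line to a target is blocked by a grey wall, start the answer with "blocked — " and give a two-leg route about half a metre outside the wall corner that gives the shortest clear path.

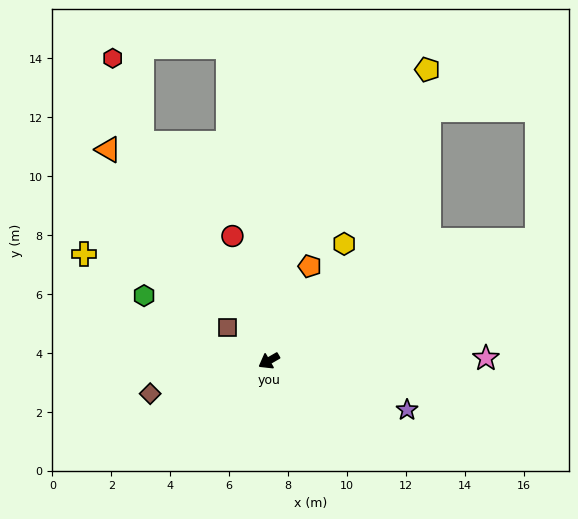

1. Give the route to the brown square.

turn right 69°, forward 1.8 m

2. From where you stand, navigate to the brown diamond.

turn right 15°, forward 4.2 m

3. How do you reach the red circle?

turn right 104°, forward 4.4 m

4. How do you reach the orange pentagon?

turn right 143°, forward 3.5 m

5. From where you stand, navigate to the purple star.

turn left 130°, forward 5.0 m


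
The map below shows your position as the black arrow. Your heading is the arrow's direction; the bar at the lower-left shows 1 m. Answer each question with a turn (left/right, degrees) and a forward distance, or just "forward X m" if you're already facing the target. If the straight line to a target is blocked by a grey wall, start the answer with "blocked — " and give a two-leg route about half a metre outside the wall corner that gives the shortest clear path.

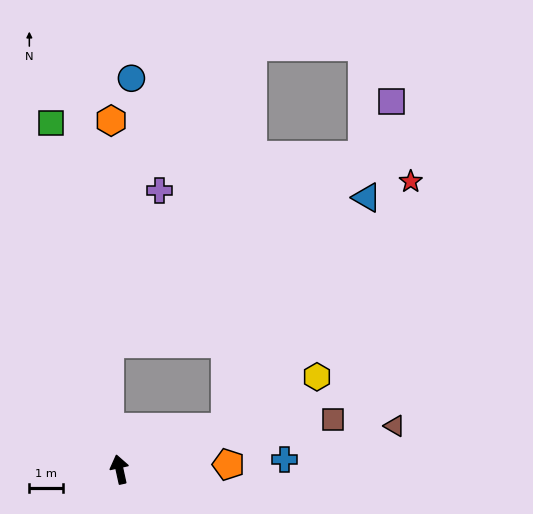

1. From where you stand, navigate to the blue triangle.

blocked — turn right 81°, forward 3.4 m, then turn left 37°, forward 8.0 m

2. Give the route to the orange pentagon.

turn right 100°, forward 3.2 m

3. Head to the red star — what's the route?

blocked — turn right 81°, forward 3.4 m, then turn left 32°, forward 9.2 m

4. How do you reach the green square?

forward 10.5 m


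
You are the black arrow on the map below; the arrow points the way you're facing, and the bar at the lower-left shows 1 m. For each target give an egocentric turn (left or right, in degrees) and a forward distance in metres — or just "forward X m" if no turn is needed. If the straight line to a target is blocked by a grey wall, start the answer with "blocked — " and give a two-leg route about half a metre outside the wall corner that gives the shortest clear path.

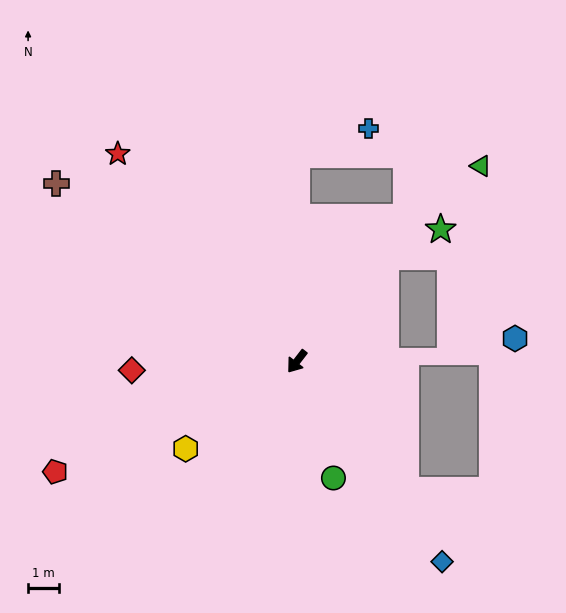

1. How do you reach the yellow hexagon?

turn right 14°, forward 4.5 m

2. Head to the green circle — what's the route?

turn left 55°, forward 3.9 m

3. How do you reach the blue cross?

blocked — turn right 142°, forward 6.6 m, then turn right 70°, forward 2.4 m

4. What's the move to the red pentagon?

turn right 28°, forward 8.5 m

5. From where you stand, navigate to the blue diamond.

turn left 74°, forward 7.9 m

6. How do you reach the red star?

turn right 102°, forward 8.8 m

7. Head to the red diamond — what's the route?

turn right 49°, forward 5.3 m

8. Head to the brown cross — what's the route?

turn right 89°, forward 9.6 m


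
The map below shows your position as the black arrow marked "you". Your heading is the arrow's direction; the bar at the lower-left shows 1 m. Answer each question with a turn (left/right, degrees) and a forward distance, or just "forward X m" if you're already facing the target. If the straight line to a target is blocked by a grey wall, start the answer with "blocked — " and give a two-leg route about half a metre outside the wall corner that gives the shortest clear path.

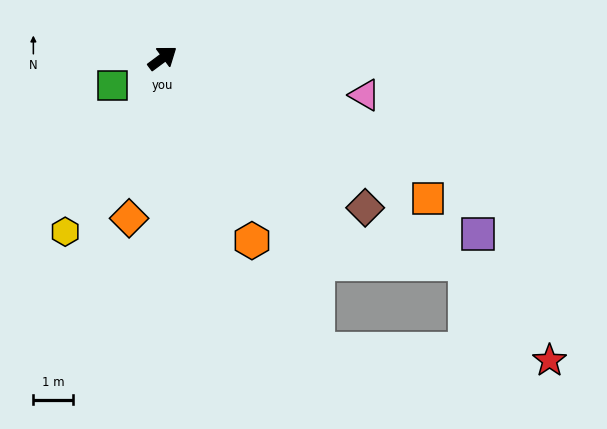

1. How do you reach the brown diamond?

turn right 73°, forward 6.3 m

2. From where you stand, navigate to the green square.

turn left 172°, forward 1.4 m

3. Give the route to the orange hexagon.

turn right 100°, forward 5.1 m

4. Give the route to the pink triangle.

turn right 47°, forward 5.1 m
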